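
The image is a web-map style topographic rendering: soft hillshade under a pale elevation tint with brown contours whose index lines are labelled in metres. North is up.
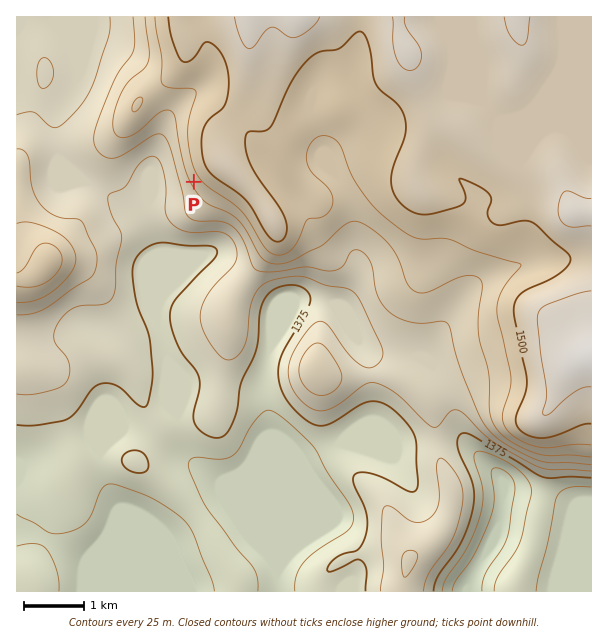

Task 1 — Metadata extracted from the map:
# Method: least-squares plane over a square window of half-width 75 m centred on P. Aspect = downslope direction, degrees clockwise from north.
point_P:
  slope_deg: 9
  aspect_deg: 238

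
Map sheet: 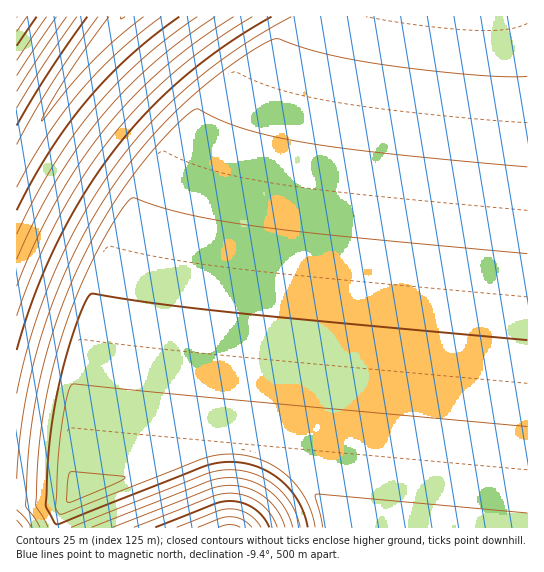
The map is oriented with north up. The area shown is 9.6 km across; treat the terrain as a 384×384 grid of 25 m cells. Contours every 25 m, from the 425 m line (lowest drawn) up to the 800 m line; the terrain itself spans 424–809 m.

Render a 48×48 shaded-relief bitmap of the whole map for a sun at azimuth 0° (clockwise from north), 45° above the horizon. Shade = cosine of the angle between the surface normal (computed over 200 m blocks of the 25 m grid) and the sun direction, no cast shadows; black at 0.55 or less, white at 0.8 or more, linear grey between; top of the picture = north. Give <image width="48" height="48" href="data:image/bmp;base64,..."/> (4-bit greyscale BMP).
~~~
<image width="48" height="48" href="data:image/bmp;base64,Qk32BAAAAAAAAHYAAAAoAAAAMAAAADAAAAABAAQAAAAAAIAEAAATCwAAEwsAABAAAAAAAAAAAAAAABEREQAiIiIAMzMzAERERABVVVUAZmZmAHd3dwCIiIgAmZmZAKqqqgC7u7sAzMzMAN3d3QDu7u4A////AERWMiIiIiIiIiIjRVZniqqqqqqqqqqqqmZnQiIiIiIiIiIiNFVmiqqqqqqqqqqqqoiJhUMiIiIiIiIiM0VWmqqqqqqqqqqqqpmZmYZUMiIiIiIiI0RYqqqqqqqqqqqqqpmZqqqXZTMiIiIiIzR6qqqqqqqqqqqqqpmZqqqqmHZDIiIiI0eaqqqqqqqqqqqqqpmZqqqqqqmHZDMzRomqqqqqqqqqqqqqqqqqqqqqqqqqmHd3iaqqqqqqqqqqqqqqqqqqqqqqqqqqqqqqqqqqqqqqqqqqqqqqqqqqqqqqqqqqqqqqqqqqqqqqqqqqqqqqqqqqqqqqqqqqqqqqqqqqqqqqqqqqqqqqqqqqqqqqqqqqqqqqqqqqqqqqqqqqqqqqqqqqqqqqqqqqqqqqqqqqqqqqqqqqqqqqqqqqqqqqqqqqqqqqqqqqqqqqqqqqqqqqqqqquqqqqqqqqqqqqqqqqqqqqqqqqqqqqqqquqqqqqqqqqqqqqqqqqqqqqqqqqqqqru7uqqqqqqqqqqqqqqqqqqqqqqqqqqqqru7u6qqqqqqqqqqqqqqqqqqqqqqqqqqqru7u6qqqqqqqqqqqqqqqqqqqqqqqqqqqru7u6qqqqqqqqqqqqqqqqqqqqqqqqqqqru7u6qqqqqqqqqqqqqqqqqqqqqqqqqqqru7u7qqqqqqqqqqqqqqqqqqqqqqqqqqqru7u7qqqqqqqqqqqqqqqqqqqqqqqqqqqru7u7qqqqqqqqqqqqqqqqqqqqqqqqqqqru7u8uqqqqqqqqqqqqqqqqqqqqqqqqqqru7vMyqqqqqqqqqqqqqqqqqqqqqqqqqqru7zMy6qqqqqqqqqqqqqqqqqqqqqqqqqru8zMzKqqqqqqqqqqqqqqqqqqqqqqqqqrvMzMzLqqqqqqqqqqqqqqqqqqqqqqqqqrzMzMzMqqqqqqqqqqqqqqqqqqqqqqqqqszMzMzMuqqqqqqqqqqqqqqqqqqqqqqqqszMzMzMyqqqqqqqqqqqqqqqqqqqqqqqqszMzMzMy6qqqqqqqqqqqqqqqqqqqqqqqrzMzMzMzLqqqqqqqqqqqqqqqqqqqqqqqqzMzMzMzcqqqqqqqqqqqqqqqqqqqqqqqovMzMzM3duqqqqqqqqqqqqqqqqqqqqqqnrMzMzN3d26qqqqqqqqqqqqqqqqqqqqqme8zMzN3d3LqqqqqqqqqqqqqqqqqqqqqmaczMzd3d3cuqqqqqqqqqqqqqqqqqqqqmZ6zMzd3d3dy6qqqqqqqqqqqqqqqqqqqmZovM3d3d3d3LqqqqqqqqqqqqqqqqqqqlVWnM3d3d3d3cuqqqqqqqqqqqqqqqqqqlVVas3d3d3d3dy6qqqqqqqqqqqqqqqqqlVVV73d3d3d3u7bqqqqqqqqqqqqqqqqqlVVVYzd3d3d3u7tyqqqqqqqqqqqqqqqqlVVVVjN3d3d7u7u3LqqqqqqqqqqqqqqqlVVVVac3d3e7u7u7tuqqqqqqqqqqqqqqlVVVVVs3d3e7u7u7uy6qqqqqqqqqqqqqg=="/>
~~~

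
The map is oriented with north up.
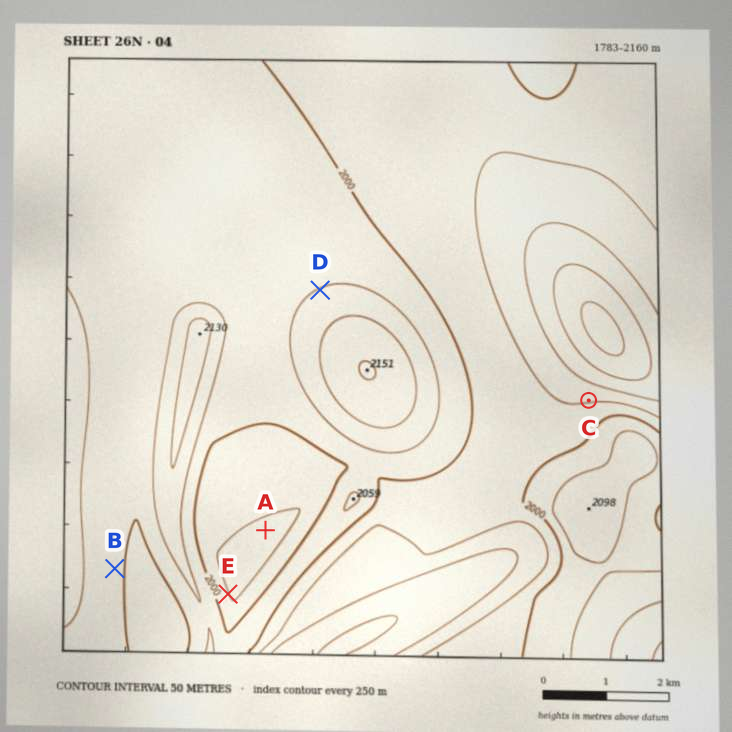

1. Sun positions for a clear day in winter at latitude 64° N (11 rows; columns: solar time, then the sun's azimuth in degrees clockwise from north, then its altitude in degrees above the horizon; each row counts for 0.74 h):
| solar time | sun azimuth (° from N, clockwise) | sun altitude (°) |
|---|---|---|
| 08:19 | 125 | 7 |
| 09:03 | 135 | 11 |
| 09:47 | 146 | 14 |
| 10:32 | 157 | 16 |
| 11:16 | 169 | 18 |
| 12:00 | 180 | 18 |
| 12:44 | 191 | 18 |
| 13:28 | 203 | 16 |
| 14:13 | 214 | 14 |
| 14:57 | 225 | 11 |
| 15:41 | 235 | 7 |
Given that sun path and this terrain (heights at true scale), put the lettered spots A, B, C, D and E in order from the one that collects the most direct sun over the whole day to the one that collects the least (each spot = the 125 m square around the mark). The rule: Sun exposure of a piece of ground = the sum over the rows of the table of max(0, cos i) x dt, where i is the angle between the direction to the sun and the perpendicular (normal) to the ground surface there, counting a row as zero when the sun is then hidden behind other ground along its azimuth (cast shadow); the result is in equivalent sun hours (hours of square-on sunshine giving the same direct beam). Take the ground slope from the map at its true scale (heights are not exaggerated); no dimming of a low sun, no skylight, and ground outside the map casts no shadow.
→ A ≈ B > D ≈ E > C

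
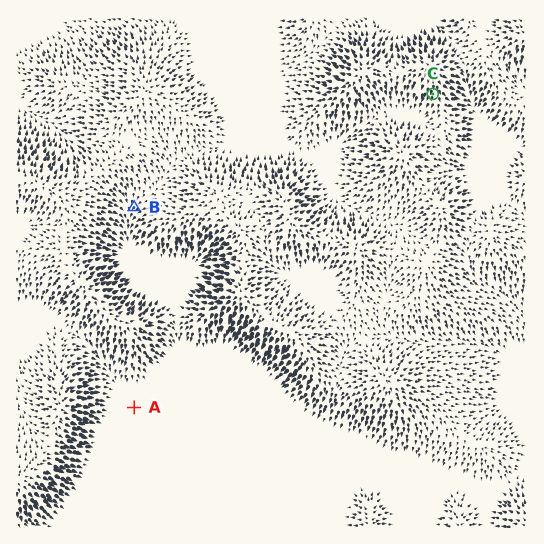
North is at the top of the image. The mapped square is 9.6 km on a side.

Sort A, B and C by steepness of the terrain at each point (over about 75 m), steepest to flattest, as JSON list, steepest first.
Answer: ["C", "B", "A"]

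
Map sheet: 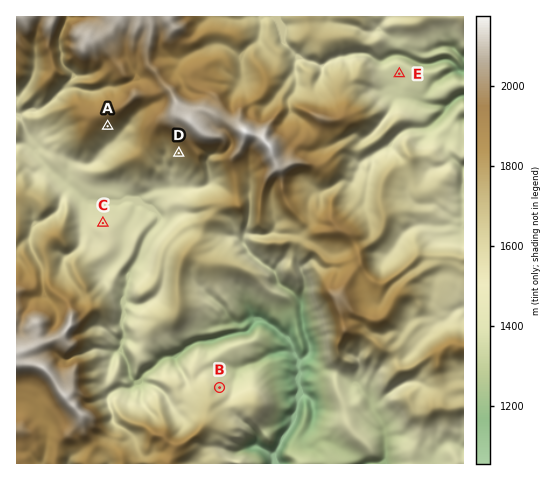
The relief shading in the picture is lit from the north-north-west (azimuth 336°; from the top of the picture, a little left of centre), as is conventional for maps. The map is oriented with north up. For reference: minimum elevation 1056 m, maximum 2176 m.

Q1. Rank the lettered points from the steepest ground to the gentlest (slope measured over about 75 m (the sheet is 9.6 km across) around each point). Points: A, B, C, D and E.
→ A D B C E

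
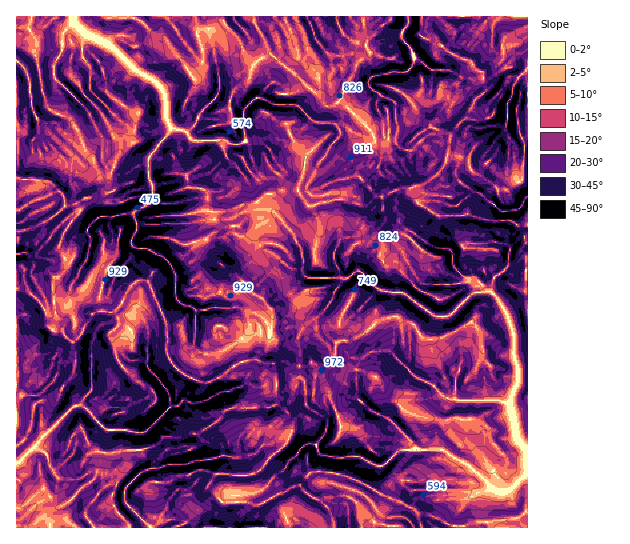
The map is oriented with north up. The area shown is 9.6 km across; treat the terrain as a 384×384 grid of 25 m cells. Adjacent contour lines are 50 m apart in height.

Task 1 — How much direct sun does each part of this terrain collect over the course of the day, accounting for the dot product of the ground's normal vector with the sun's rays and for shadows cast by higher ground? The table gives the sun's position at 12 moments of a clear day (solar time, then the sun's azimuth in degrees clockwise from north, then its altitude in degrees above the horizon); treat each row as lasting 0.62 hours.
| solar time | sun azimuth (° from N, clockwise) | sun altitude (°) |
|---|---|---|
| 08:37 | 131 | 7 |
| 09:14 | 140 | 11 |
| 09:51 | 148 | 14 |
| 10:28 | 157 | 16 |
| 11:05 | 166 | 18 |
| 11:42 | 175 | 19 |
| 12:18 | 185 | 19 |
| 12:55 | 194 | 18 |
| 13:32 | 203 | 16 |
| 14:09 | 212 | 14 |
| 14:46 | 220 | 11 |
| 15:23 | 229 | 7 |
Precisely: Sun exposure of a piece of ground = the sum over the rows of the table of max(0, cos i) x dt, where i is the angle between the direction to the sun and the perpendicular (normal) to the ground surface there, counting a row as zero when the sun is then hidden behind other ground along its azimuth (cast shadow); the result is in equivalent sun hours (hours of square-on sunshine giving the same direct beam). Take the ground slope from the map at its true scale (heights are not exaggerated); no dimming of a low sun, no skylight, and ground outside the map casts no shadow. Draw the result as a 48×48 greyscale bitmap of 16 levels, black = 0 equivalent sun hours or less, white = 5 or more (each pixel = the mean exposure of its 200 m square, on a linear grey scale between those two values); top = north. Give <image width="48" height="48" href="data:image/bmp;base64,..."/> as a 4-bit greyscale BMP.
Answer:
<image width="48" height="48" href="data:image/bmp;base64,Qk32BAAAAAAAAHYAAAAoAAAAMAAAADAAAAABAAQAAAAAAIAEAAATCwAAEwsAABAAAAAAAAAAAAAAABEREQAiIiIAMzMzAERERABVVVUAZmZmAHd3dwCIiIgAmZmZAKqqqgC7u7sAzMzMAN3d3QDu7u4A////AEV3dCiqUnUmzv/v/YaZiHmHQjqMUjZWd4VXmGmVFbmKnN/s3peauHh1isdBEAAABDdjSbV2XMyarbd2J9u8hYc4pyEiMyIhEjRiE6k1OKzWead2QSnDACWXISNFZ2VVQzIhNTiZgTOdta3d1wAVZ6ggAkRVVERmZTQjaaippyAAJREAOUABMgAAAAEREldndWMllIqrvLmIQQAABKMBAAADIAACNoeIZYZWdzISM32Hv5VXckswB4WGUxJFiYiENUlTOGAAAAV72a24mYe5IpyXZFmZmIh2VleEEyABJRASAqy7moqLhWVDJKq6iIdDVmeKMQFavbEQAFvu39pUaEIQWIZTIiJUVmWakyZWhGcQAAEzRHRXmDEp2UMQAAAEV1VWrGSorHFFZxAAABJWl3iMuGVTVYeIVGeUf5eLqDF96bpRRmRGmJiJhRAnlru4VGRpaWebUQXIEBN4epiKl3hSIibMdWqYZXh5qHaHEilxAQAohVclM0MAEWmpmGhCR3iJy4eHqEdTFFMQAAAAAnpiNqiYmYdmVoqct6ind3Z2NJhjISIAAla8uIh3mZeGRYrHQog3ZodmNWdUREIQABI4qoYQF5YzR1IyFIymRYchIhATRWRTAUETWFEAADUzR6pkRCI1d4YQEwAVd0RWQDcRAAAWQAEzaco2RCITh4MRd6qZdCIkURVQAAOndQAlq1FHY0RCWXQhRWmoEkQSQwAQFHYQARJIgzFVczVBAjYRSb+SMjQhIhAG7aeqhHpxBCEQNxNDAAEViKhCIyV3poh6h2q7ad2nNBE3ZSIiAABFRBASNHhVZnzYd4qFSe3Zapl0URIxACenUwASNmNWeUWad6YmmmYjeK61VgQTEDMQARI0MiNniIhou2fe/d397COMWWAAECABIhIlVEeId5mZyc3////tlbYkuLliABJEVlVDRGebmrzrus+1NGEAACeWVKyodQAQAhACRnhzWKZbq+lEUgEWYHQ2MAJYMAFquFMAAlVUh2aDF4lzEiWHe3ZBAAAQMxVUEAAQISJDFYpAAAE4ZLxhNwAAAAElEBIyNBADFjREEREAAAACeHNUJAAAETMlcyEgACAiMzZlMSEAAAABVkJEExAAEzEialEAAAAAEXZEYhAAAAADMScSAzEANDEzNEMAATNRWGYhJREjISVDQwEwJCECRSJBN1ERE4uEqJZAADZjITJjAyEREhFaYRQjd2I6cldjhxATmpcxMkMQAVNkElJhACM4MkRGphRVEAAXhnQRIVIAACUCE0NAAlJxACNErFObQ3i6MVQROVEREBViE0NANzIQABRXiGVotyZ0MkdCYgAREAAjERVTYhIgATabZVdmibgyQyNkAAEAAmY1YkhkERQiJHu2JFhlaYMzIiOLqCApnHAURqZmIzEUeZdiJndTJTNDFHZ2IRGKkgECaFRUQzNWRWYxdnZiQyMyOLhEIBqEIRITRWQ2VGeqmVIUZWcjchMiRVIidRMQAyERIzU1ZYu6thAkMkQXUxMhRjFTSSIQABAgAA=="/>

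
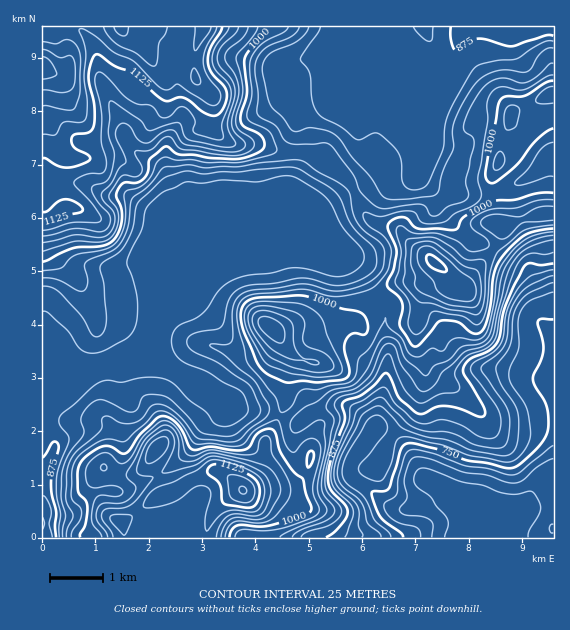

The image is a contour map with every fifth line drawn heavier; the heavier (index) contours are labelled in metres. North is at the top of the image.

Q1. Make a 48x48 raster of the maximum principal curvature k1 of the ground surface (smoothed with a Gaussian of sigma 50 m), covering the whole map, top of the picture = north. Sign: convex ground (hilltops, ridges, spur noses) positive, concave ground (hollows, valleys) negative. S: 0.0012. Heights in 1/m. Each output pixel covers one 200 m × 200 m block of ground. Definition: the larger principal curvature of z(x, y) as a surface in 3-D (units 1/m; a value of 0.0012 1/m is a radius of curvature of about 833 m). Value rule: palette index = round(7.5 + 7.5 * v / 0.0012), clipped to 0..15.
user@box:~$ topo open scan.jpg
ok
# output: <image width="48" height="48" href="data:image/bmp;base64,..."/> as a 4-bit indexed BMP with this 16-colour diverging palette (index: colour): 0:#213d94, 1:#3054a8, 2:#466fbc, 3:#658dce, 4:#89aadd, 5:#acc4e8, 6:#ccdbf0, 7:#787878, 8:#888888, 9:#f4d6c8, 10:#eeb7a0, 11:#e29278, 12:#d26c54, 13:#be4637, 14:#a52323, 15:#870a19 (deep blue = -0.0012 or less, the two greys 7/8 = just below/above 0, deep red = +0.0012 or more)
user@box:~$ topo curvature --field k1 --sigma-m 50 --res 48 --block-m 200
<image width="48" height="48" href="data:image/bmp;base64,Qk32BAAAAAAAAHYAAAAoAAAAMAAAADAAAAABAAQAAAAAAIAEAAATCwAAEwsAABAAAAAAAAAAlD0hAKhUMAC8b0YAzo1lAN2qiQDoxKwA8NvMAHh4eACIiIgAyNb0AKC37gB4kuIAVGzSADdGvgAjI6UAGQqHAIrdpb2IiIiN1TeZmWaZm97ty5d4iIiJm6q4zf2Xd3eM+Gnczcu6qZh3irqYiIeIi2fGn/3riIiJ/a76m+//7KdmeIiIiIh3e3rZvYWe65h3ru+5mbysu6iJmIh3d4iHe5msqXV5zdp2au7KqbyYaJnLh4iId4iYm4mbupqpmK3ZrvzJmb+lWJy4VneIh3mpiXmrvMvvqZvv/7mpmL+1a8zIZniJhnu4d4irvLif+qmO2pqrh6/WaIzZZneJmKy5h4aZm7d8/sqcl4rdeK/6d3rqd4iZq8yqqZeYipea7+pnhWr/h5zsiIjMmbqZqrqJqYqYiZmXr9l2dnmvpnrcqXWKq7mYmrmIiYmaqqhmz6iId3Z713m8yVV4rIeIq6mYiIiImodpy4eIh3d52omoiYearIeJu5mYiIh3ioiamYd4h2aaunqoioianJmruYiIiId3iYiIiIh3iHaamXma3KmJi7m7mId3iIiIeIeIiIh3eJmZiazf/LmJi7ioZ4dneHiIiIeIeIiHirqqnf/smch6u5u3aId4iHeImIiIeImry4iq3qmpeMhY64vLq7qYiHeIqoiIiJvMqIi86WeJeMp37Iir3tuYiId3qoiIiJmIiJvuyYiJmbrM3Yd577l3d4h3qoiIiIh3eK/9u6mYmZiZvZd275ZmeHiJqYiIiId3ec/KqqmpmJh2rYmq/pZWd2eKqHeIiHd4icypqqq8zLp1m73d+6p2d2eamIiIiIeIiamHeal2eb3cy6qc24mYh4q6mHiIiIeIiIiHeJh2d2i8qZrczYeap6qYh3iHiIiIiIiHiIh3d2V5ut/Iv7dmqph3iZl3eIiHd3d4iHd3d2dnrfuGfftmmoh4m8qHh4iIiHeIiHd4d3db/9mYZ96Xd5h4neqYiIiIiHiIiHiIiJq/2KqZmL3KhtuqzuuYh4iIiId4iIeIiu7ulmmc7/7//6zN7tx2d4iIiIiHeHd3jema2meqq7q9/3mruIqGd4h4d4iId3d3naZ4jKiGaZd4qnmZmpWqh4d4d3iId3d4u4d4d5l3eqd4iHiYjMi8l4aId4iId3ibyoiIdoqInMd3iYiZnLr+qJWJd5h4dovMuYiYd4qoi/qIiIm8y6uqmLh5maqqzMuql4mZh3ipePuod3qYmqmLqLyJz//tzLmah4qYh3eYeNmpdot3q4acxo3u/93Kh4mpiImIh3epeMqbmJl5yYd62qup61ealomYh3mHeIibiKyaqoicuZiJnKaa61Z4h5l3h3mHeIiKqI2Yh3mrqIiZe4aa7IiHh5h3d3mXd4iJqZzMqHmsqImYi5ms7bqHeJh3d3mXeIiImauc/4ncd4qIrKvezLiHeJh4h4iYiId4iap2nbvbZ4h42on7erdniIiIh4iZiId4mZmGfMrch4h7yHn5V7hWeIiId4iIiIiImIiIi7jMmJisqHj6RplWeId3h3eIiJmYmIiJrIi6iJvJmIjud5qYiYd4iIiHeKmImZiJnXiYiryXiYev3LvN3LqIiIiIiZh3iHd3fA=="/>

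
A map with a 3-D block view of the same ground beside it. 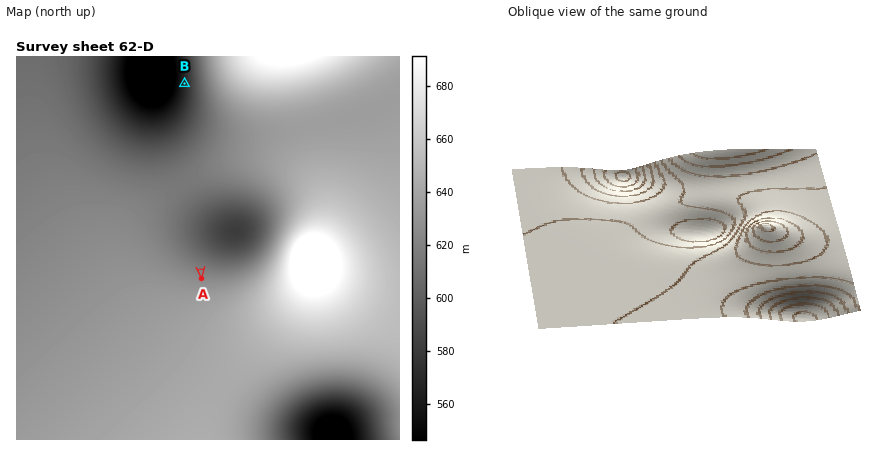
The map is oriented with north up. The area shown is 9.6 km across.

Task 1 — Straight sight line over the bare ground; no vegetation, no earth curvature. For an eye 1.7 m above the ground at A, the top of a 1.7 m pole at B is hidden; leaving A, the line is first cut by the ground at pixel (195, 208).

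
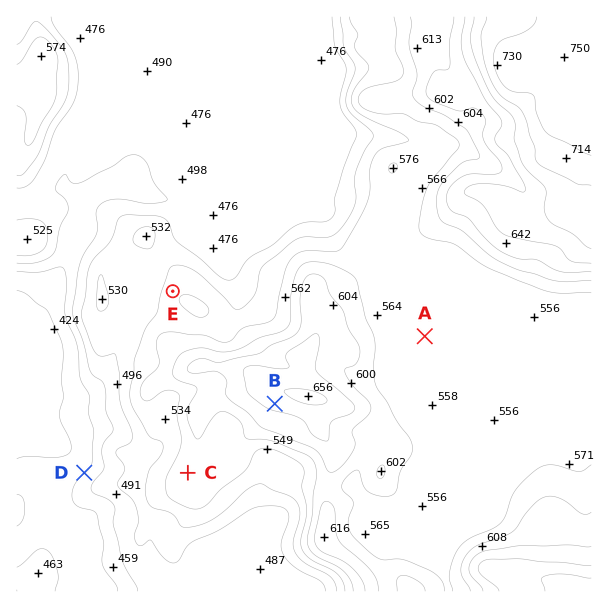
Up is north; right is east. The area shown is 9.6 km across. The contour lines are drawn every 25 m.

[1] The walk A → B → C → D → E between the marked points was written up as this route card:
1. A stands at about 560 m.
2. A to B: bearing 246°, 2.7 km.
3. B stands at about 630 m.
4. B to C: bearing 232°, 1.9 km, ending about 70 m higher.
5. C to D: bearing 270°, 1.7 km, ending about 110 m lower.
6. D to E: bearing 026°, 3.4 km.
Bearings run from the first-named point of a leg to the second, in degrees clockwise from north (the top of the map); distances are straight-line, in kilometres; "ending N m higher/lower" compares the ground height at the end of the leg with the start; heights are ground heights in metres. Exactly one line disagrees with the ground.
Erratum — Line 4: it should read "ending about 70 m lower".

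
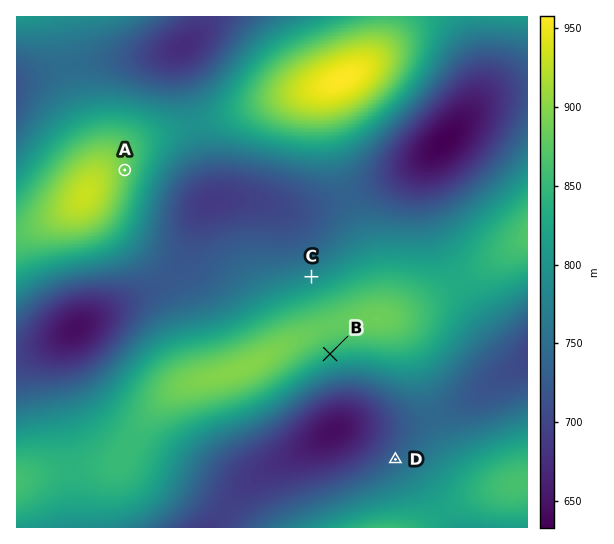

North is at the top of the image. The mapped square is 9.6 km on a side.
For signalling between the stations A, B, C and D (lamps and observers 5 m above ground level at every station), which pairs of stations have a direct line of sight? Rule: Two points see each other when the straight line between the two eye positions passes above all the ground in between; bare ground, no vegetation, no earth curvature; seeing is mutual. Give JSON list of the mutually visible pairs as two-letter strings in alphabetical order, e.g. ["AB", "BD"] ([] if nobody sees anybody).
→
["AC", "BD"]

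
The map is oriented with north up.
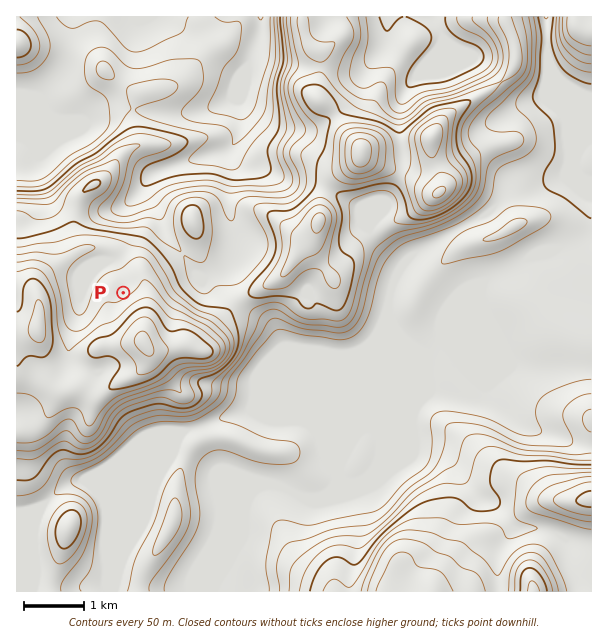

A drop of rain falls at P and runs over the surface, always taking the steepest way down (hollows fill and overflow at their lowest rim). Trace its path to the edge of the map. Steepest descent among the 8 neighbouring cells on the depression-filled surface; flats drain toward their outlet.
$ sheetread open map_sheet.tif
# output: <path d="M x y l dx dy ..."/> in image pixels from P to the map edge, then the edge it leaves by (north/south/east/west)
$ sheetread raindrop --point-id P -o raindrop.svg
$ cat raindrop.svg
<path d="M123 293l0-17-3-4 0-3-6-6 0-3 17-17 0-40 10-12 2-5 12-13 6-3 3 0 1-2 3 0 2-1 3 0 1-2 3 0 2-1 3 0 1-2 3 0 2-1 3 0 1-2 3 0 6-3 5 0 6-3 6 0 1-1 5 0 3-2 9-9 3-6 0-30 7-7 2-6 1-2 0-30 3-4 0-3 2-2 0-3 1-1 0-3 2-2 0-3 3-6 0-16"/>
exit: north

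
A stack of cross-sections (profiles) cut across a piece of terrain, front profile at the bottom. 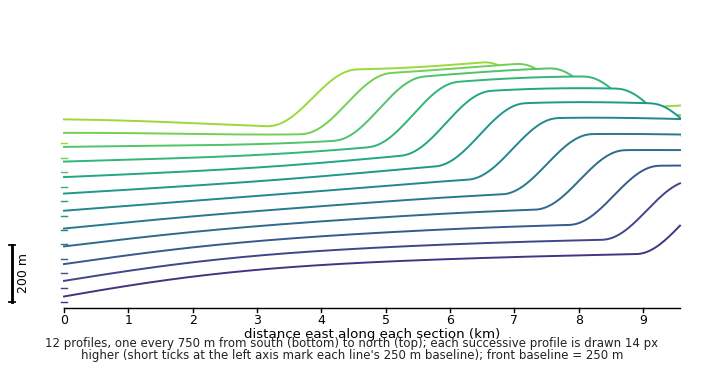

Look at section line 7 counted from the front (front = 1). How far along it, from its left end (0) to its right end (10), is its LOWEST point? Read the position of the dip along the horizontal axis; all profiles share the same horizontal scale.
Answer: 0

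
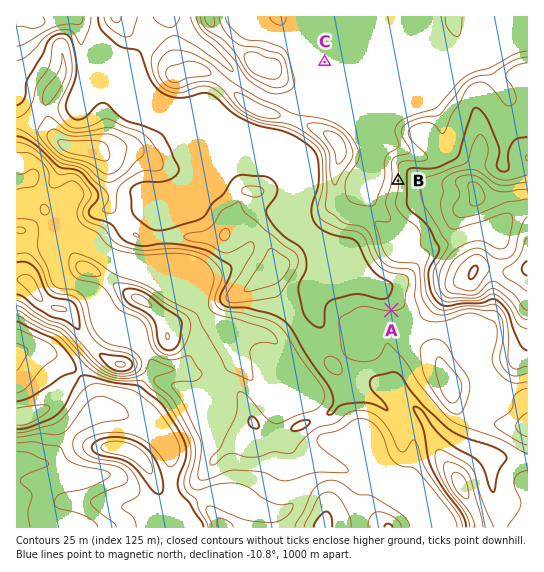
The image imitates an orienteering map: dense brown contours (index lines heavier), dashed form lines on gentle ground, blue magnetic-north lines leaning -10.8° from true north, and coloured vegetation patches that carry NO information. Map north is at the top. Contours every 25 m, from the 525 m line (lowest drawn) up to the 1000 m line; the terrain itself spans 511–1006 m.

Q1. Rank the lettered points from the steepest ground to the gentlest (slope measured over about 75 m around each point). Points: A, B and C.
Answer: B A C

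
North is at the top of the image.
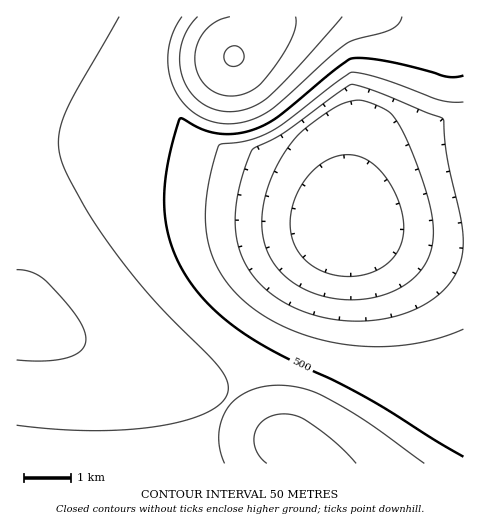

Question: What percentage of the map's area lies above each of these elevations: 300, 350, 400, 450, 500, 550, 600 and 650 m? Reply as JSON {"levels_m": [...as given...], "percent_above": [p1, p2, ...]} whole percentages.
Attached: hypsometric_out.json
{"levels_m": [300, 350, 400, 450, 500, 550, 600, 650], "percent_above": [95, 87, 79, 72, 60, 36, 9, 3]}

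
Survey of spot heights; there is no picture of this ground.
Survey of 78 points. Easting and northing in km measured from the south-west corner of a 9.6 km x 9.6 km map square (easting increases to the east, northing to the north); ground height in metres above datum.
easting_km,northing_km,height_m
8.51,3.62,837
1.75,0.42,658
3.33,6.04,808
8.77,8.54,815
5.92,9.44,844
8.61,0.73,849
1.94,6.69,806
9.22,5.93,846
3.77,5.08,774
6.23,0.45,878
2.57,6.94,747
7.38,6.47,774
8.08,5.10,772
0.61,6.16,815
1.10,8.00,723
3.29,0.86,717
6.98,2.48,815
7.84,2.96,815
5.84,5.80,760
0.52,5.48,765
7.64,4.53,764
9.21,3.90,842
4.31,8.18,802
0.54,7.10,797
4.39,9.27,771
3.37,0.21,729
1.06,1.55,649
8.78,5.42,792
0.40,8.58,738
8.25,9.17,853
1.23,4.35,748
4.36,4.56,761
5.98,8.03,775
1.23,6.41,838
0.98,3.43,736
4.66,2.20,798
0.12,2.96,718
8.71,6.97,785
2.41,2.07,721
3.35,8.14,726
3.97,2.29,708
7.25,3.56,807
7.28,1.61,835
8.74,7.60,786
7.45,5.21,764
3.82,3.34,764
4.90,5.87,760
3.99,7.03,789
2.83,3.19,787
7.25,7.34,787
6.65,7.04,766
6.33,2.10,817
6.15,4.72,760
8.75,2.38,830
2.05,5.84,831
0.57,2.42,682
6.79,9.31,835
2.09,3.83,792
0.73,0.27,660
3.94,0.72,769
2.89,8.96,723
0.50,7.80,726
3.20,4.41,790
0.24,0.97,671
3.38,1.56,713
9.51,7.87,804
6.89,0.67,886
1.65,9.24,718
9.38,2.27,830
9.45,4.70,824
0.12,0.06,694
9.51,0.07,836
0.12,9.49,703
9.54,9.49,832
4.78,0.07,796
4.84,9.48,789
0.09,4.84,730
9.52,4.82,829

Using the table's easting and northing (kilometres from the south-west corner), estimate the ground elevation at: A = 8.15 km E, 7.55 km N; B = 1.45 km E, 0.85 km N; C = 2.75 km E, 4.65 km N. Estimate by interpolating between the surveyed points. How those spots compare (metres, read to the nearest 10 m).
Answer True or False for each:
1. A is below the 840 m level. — True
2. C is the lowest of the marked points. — False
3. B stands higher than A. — False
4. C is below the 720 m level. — False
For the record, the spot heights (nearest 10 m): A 790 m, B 650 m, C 800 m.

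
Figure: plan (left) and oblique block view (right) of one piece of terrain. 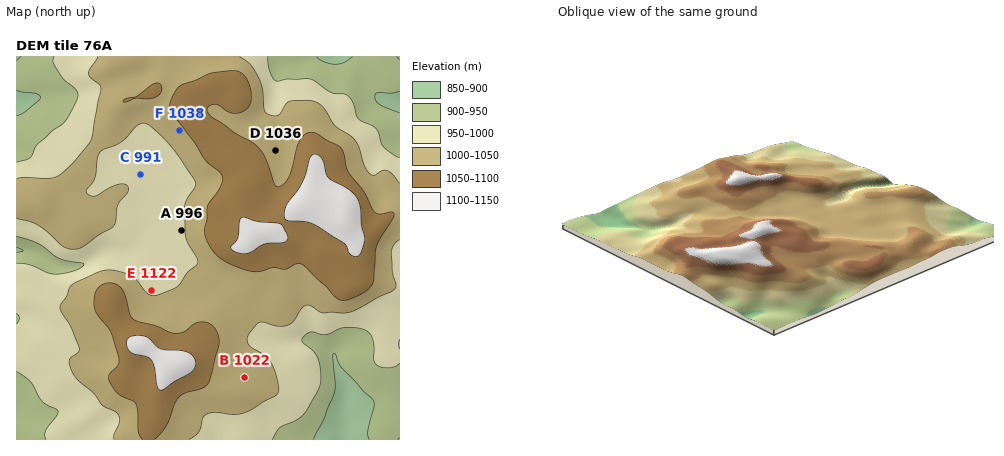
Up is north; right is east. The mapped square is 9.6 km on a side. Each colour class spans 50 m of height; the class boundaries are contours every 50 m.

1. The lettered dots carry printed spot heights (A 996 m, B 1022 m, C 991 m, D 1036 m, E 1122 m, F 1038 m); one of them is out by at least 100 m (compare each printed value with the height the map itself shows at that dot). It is E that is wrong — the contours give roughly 997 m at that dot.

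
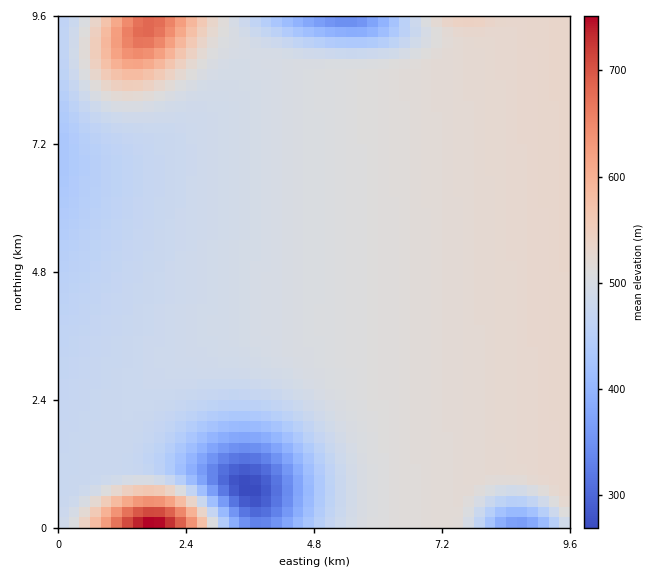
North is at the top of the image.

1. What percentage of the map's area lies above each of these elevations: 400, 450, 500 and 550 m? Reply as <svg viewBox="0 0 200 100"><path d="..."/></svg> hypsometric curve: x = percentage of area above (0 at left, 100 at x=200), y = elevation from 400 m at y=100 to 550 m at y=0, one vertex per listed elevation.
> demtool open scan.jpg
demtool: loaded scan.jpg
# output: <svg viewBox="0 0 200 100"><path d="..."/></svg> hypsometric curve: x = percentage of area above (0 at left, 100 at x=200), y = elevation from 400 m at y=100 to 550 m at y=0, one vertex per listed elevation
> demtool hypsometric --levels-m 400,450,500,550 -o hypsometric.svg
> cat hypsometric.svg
<svg viewBox="0 0 200 100"><path d="M192 100l-10-33-74-34-101-33"/></svg>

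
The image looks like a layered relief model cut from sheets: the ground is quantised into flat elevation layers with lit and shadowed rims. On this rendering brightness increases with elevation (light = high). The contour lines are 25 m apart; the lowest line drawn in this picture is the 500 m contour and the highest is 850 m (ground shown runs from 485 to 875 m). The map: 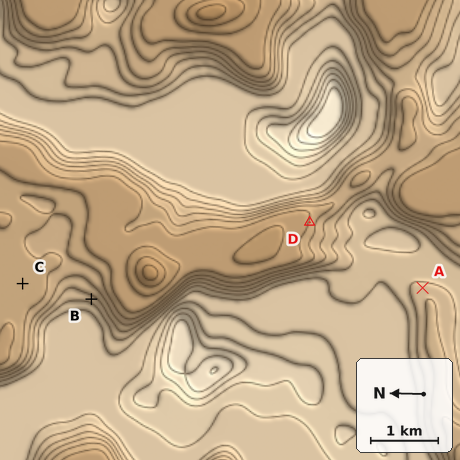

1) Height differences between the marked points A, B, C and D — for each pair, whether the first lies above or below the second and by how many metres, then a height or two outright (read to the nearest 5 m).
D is below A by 85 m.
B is above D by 80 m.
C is below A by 80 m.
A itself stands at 665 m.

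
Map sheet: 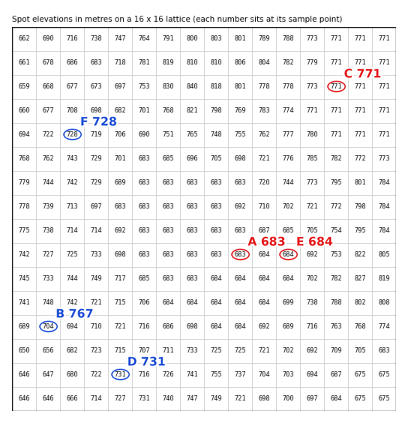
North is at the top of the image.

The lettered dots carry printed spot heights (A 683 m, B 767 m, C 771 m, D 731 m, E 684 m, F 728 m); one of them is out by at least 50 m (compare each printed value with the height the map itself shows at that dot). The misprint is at B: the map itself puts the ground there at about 704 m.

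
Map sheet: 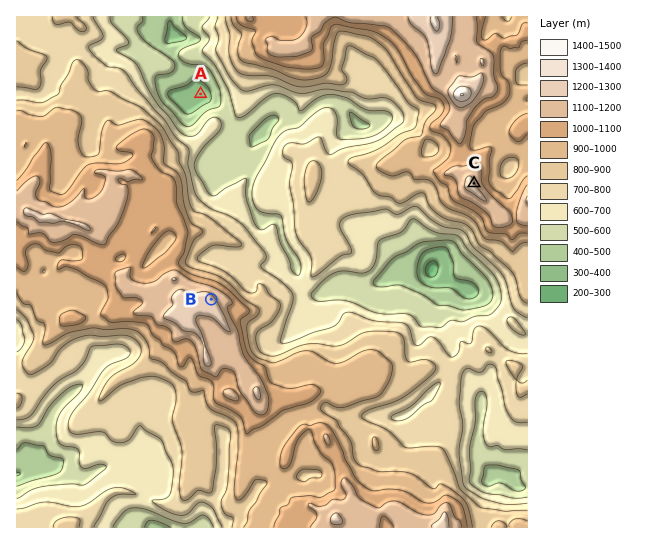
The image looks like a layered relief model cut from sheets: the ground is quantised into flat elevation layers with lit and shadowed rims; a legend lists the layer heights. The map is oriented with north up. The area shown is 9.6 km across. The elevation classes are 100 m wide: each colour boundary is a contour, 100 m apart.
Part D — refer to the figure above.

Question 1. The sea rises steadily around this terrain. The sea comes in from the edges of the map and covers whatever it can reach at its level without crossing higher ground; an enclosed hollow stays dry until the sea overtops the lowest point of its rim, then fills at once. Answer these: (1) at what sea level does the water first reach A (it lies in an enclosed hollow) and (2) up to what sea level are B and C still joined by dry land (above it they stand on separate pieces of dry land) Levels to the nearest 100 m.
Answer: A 500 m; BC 700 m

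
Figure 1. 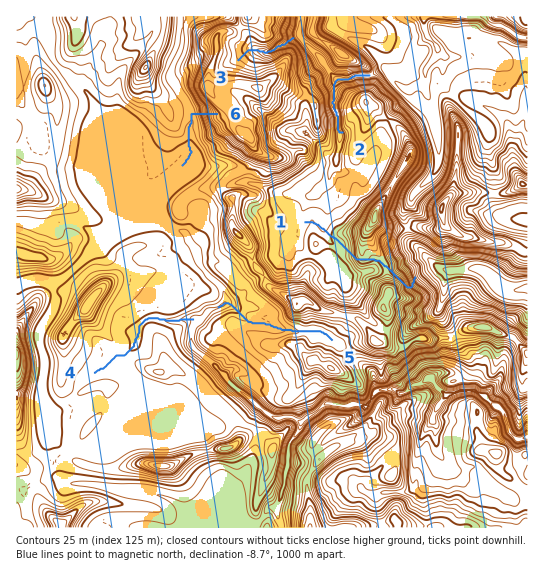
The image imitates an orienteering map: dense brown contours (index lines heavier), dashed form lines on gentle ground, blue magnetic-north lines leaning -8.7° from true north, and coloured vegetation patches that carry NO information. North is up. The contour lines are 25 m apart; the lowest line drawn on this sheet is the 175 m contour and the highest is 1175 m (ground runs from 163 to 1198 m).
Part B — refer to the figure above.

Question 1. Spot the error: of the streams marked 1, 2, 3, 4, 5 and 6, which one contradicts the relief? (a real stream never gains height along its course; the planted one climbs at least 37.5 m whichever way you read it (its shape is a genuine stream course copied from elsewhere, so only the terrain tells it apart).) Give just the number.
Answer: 1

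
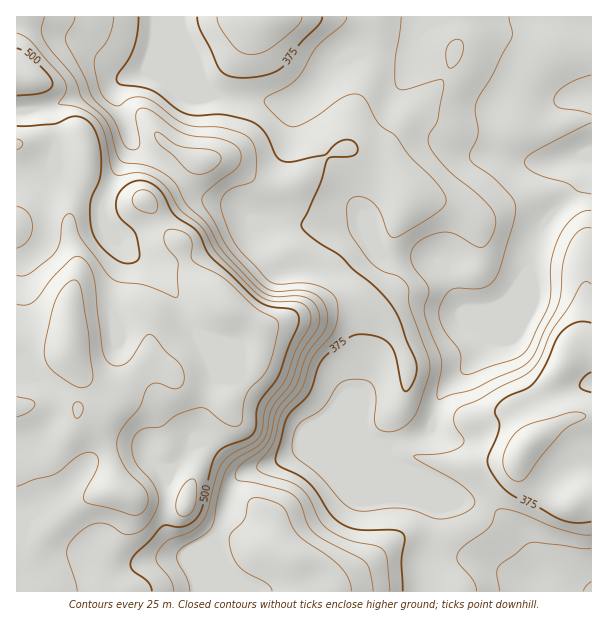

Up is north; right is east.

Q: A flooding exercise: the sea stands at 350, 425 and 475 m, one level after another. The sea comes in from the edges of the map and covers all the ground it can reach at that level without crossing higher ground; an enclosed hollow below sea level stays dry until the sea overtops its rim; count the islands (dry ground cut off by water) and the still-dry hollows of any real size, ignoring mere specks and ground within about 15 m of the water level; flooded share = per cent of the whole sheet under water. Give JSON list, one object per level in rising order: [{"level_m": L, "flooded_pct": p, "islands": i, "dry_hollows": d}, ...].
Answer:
[{"level_m": 350, "flooded_pct": 30, "islands": 0, "dry_hollows": 0}, {"level_m": 425, "flooded_pct": 61, "islands": 0, "dry_hollows": 0}, {"level_m": 475, "flooded_pct": 70, "islands": 0, "dry_hollows": 0}]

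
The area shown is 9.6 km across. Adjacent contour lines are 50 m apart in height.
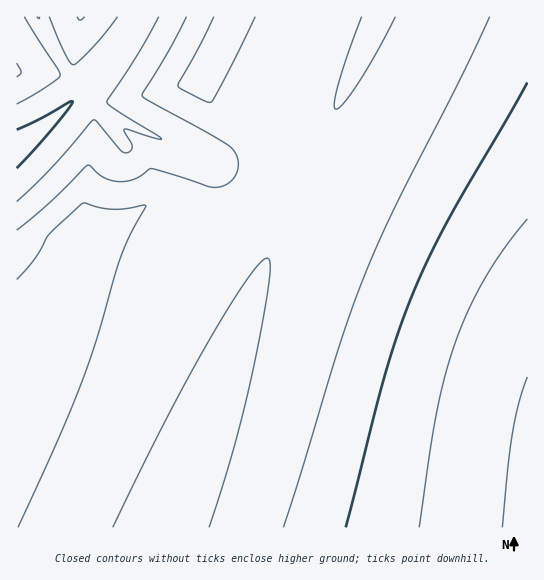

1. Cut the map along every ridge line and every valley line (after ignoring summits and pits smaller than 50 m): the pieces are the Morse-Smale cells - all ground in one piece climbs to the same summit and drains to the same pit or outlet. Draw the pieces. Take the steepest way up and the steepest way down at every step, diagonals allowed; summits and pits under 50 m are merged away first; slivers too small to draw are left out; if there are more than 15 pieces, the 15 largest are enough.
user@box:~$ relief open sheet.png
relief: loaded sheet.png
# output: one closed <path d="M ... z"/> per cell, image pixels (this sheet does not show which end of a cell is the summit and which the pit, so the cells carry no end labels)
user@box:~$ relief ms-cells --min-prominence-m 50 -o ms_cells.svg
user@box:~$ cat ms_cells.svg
<path d="M527 16l-148 0-2 2-106 232-108 278 365-1z"/><path d="M81 95l-39 33-26 18 0 381 146 1 38-91 52-140 39-91 0-4-93-47-51-22-33-17-9 0-11-12z"/><path d="M378 16l-239 0-27 42-32 36 14 10 11 12 9 0 33 17 51 22 91 45 2 4z"/><path d="M30 16l-14 1 1 128 32-22 34-32z"/><path d="M138 16l-107 0 0 2 52 73 37-44 16-24z"/>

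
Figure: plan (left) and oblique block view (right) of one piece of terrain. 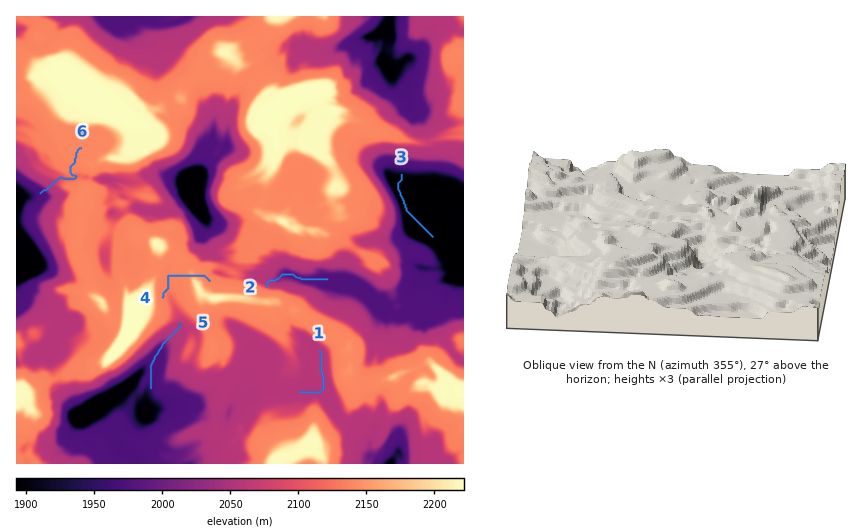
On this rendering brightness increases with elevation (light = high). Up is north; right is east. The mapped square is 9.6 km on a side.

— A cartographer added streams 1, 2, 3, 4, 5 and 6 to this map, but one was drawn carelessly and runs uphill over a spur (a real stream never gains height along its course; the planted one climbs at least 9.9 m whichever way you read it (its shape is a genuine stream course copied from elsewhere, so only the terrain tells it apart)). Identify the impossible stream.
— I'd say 4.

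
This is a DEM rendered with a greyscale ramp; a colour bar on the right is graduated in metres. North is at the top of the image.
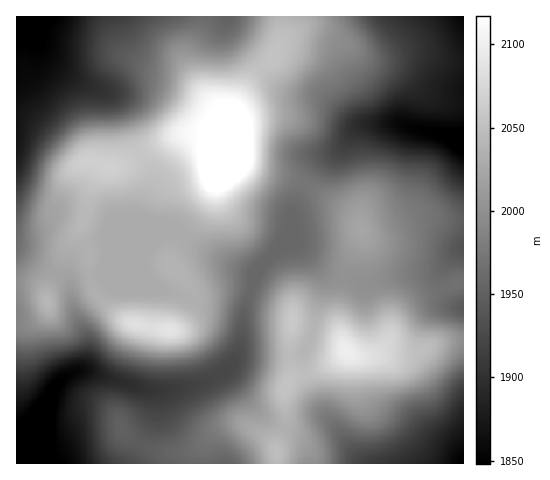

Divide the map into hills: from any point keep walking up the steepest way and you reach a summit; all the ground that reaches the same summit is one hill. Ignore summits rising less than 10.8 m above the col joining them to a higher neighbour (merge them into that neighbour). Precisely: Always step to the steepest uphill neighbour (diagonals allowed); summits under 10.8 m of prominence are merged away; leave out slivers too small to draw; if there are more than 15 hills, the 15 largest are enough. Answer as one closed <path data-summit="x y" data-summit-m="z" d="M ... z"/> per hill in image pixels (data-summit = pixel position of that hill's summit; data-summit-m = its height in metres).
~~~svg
<path data-summit="223 168" data-summit-m="2171" d="M463 16l-446 0-1 234 30 19 15 7 7 8 2 6 3-6 5-4 25-5 38-16 17-20 18-7 46 28 34 14 6-10 21-19 8-20 4-21 16-32 9-10 17-11 21-24 18-4 23 0 17 6 25 5 19 7 4-1z"/><path data-summit="347 351" data-summit-m="2100" d="M311 259l11 18 1 14-7 22-4 21-7 16-4 4-8 3-52-1-17 15 25 31 24 21 26 9 10-1 13-5 10 0 8 7 16 22 8 9 99 0 1-156-10-4-10-14-2-17 3-8-13 8-32 2-30 9-7 0-29-8-13-7z"/><path data-summit="361 230" data-summit-m="2023" d="M399 123l-23 0-18 4-21 24-21 15-16 27-16 53 9-5 32 31 38 12 7 0 30-9 35-3 19-18 10-5 0-108z"/><path data-summit="169 330" data-summit-m="2089" d="M179 232l-21 7-8 7-4 10-9 5-34 14-25 5-5 4-2 6 1 14 15 37-1 21-6 9 16 2 49 16 22 1 42-10 16-9 7-7 7-14 5-37 11-40-17-5-34-18z"/><path data-summit="277 452" data-summit-m="2048" d="M224 372l-15 8-22 7-20 3-19-1 6 7 1 16-25 51 234 0-24-30-8-7-10 0-13 5-10 1-26-9-24-21z"/><path data-summit="48 302" data-summit-m="2041" d="M18 250l-2 1 0 212 9 1 4-19 25-57 13-13 17-8 3-10 0-16-14-33-5-24-7-8-15-7z"/><path data-summit="293 320" data-summit-m="2060" d="M294 242l-4 0-11 6-17 16-7 10-11 39-2 21-6 25 5-3 52 1 8-3 7-8 15-55 0-11-17-25z"/>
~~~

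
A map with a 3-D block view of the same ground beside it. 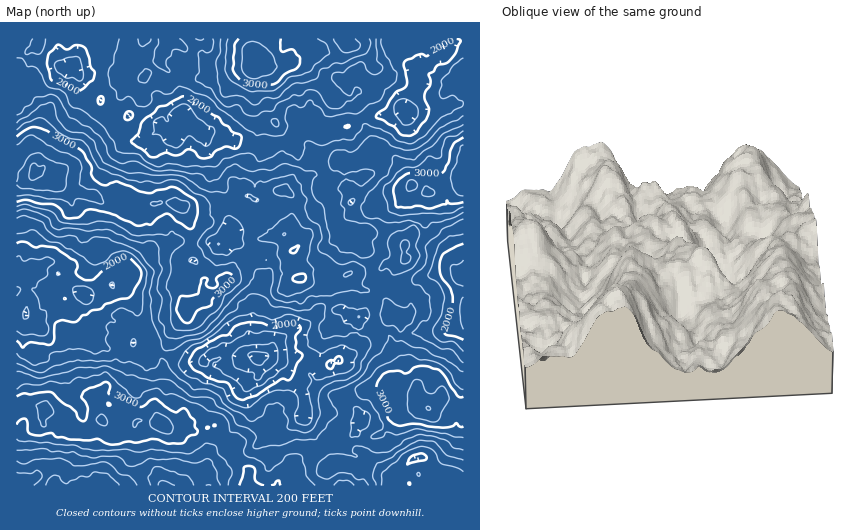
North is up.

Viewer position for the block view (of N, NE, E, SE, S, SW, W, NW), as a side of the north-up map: W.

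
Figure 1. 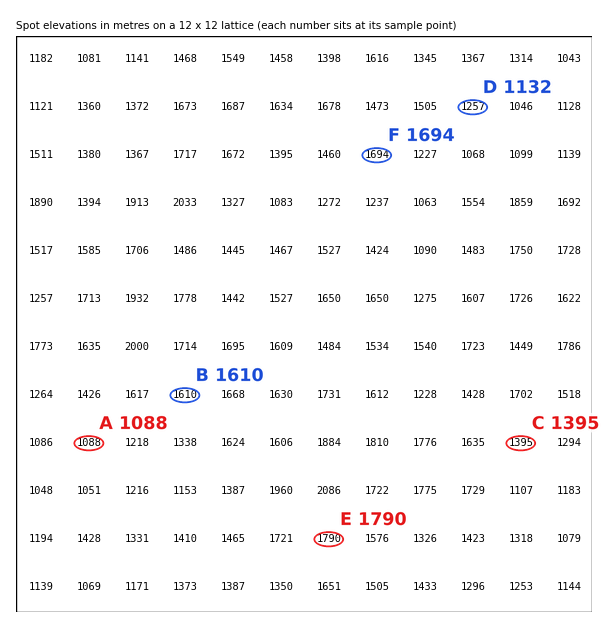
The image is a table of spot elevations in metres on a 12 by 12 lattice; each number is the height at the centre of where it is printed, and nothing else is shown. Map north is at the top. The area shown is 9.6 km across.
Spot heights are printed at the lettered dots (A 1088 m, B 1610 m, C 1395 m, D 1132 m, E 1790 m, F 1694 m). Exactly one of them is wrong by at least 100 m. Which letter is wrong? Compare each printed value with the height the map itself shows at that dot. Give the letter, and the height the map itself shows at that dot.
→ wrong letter D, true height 1257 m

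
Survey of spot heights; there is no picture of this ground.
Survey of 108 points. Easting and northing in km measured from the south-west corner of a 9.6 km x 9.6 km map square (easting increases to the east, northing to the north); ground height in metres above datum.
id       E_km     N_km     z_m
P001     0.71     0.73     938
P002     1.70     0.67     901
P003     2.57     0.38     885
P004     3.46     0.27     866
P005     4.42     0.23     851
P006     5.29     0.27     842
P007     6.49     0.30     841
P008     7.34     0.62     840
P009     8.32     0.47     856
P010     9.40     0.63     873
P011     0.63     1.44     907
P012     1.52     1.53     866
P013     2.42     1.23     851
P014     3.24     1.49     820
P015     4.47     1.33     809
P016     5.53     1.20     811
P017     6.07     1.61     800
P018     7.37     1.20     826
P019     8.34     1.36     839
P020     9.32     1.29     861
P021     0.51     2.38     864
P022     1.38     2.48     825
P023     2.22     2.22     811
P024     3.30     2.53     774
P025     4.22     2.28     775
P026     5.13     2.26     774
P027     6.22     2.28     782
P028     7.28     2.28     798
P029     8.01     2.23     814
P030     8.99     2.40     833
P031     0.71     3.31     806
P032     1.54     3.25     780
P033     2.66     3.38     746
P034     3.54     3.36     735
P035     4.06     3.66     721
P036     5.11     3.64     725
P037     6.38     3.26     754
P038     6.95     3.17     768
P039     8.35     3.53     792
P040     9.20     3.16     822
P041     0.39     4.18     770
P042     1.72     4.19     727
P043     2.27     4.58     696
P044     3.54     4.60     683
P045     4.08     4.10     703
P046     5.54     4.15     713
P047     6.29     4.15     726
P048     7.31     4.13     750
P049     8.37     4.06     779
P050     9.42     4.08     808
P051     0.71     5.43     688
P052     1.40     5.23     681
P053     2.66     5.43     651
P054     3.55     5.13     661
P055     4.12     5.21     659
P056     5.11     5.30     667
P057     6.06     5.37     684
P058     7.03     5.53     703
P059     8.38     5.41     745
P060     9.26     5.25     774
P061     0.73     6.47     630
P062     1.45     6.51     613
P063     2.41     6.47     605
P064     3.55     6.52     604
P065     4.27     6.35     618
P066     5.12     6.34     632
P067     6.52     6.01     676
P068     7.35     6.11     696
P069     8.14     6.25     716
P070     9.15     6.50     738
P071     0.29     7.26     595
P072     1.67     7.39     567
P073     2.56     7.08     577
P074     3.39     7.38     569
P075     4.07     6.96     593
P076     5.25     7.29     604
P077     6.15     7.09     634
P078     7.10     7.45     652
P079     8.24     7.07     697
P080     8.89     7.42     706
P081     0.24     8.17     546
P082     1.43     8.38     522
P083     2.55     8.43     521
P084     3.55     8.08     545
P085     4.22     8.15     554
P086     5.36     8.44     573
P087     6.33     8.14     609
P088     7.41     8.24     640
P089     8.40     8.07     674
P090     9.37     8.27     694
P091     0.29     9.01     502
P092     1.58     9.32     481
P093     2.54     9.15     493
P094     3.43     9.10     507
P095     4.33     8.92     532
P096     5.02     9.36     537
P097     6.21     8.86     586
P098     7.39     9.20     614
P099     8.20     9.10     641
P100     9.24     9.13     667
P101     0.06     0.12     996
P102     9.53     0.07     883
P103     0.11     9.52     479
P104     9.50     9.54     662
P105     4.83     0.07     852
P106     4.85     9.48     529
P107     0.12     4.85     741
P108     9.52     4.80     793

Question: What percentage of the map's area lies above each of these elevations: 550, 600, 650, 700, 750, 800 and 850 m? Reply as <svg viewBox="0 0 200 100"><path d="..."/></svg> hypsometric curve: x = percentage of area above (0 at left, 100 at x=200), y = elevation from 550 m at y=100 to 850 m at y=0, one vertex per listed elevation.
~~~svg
<svg viewBox="0 0 200 100"><path d="M182 100l-19-17-24-16-29-17-28-17-30-16-32-17"/></svg>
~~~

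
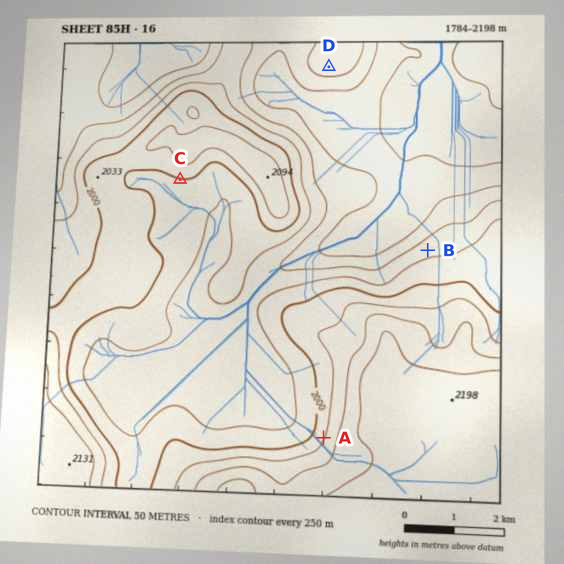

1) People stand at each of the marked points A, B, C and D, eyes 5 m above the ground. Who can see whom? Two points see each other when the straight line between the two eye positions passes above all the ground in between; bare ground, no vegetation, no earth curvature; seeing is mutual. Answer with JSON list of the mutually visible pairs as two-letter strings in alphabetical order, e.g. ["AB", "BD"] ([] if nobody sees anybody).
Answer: ["AC", "BD"]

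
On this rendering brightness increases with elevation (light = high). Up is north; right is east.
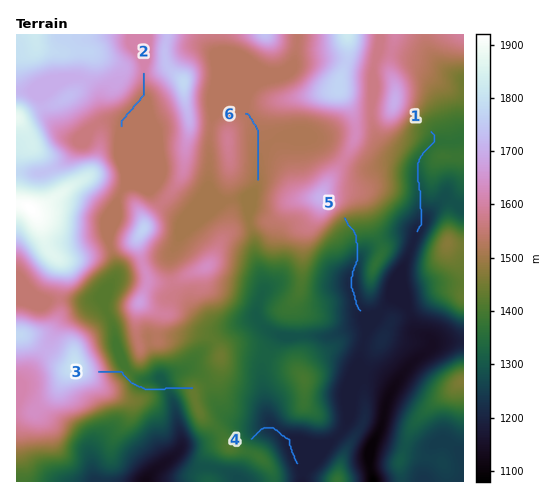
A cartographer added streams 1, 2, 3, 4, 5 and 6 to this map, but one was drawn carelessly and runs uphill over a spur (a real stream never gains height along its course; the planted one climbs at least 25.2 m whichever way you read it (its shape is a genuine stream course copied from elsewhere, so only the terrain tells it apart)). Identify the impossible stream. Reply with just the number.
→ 3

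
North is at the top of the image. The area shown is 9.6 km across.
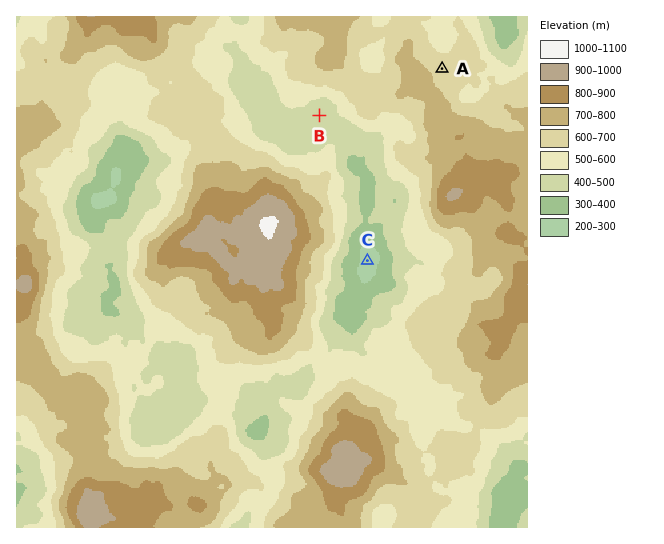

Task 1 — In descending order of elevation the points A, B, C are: A B C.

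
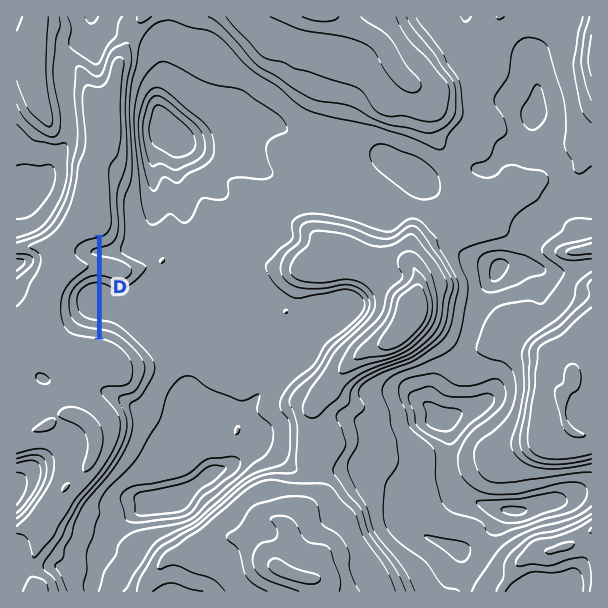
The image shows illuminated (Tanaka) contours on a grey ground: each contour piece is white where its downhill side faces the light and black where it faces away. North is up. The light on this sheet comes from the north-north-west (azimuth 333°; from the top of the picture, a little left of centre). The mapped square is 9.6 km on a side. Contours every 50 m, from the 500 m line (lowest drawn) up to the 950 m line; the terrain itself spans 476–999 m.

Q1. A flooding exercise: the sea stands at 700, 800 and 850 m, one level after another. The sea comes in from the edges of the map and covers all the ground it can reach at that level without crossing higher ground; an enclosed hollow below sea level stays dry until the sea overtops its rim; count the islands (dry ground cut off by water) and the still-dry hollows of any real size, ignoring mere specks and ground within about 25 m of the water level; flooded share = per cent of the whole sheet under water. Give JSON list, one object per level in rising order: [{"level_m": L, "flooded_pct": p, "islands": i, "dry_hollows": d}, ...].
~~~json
[{"level_m": 700, "flooded_pct": 57, "islands": 0, "dry_hollows": 0}, {"level_m": 800, "flooded_pct": 75, "islands": 1, "dry_hollows": 0}, {"level_m": 850, "flooded_pct": 94, "islands": 1, "dry_hollows": 0}]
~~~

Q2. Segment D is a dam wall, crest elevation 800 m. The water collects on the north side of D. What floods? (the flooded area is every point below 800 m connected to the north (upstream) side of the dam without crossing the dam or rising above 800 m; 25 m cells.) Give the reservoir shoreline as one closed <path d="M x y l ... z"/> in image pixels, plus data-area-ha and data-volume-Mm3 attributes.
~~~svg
<path d="M96 238l-9 2-6 2-5 6-2 6 10 8 4 5-21 18-6 14 0 19 5 11 9 7 18 1 2 1 2 0-1-100z" data-area-ha="71" data-volume-Mm3="41.38"/>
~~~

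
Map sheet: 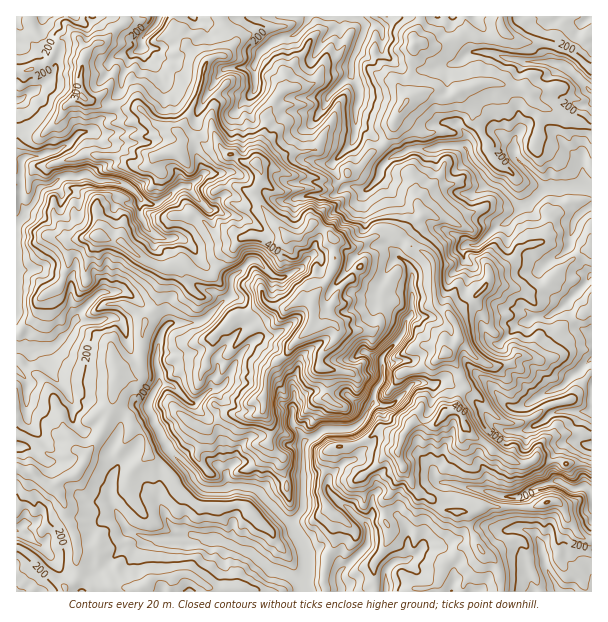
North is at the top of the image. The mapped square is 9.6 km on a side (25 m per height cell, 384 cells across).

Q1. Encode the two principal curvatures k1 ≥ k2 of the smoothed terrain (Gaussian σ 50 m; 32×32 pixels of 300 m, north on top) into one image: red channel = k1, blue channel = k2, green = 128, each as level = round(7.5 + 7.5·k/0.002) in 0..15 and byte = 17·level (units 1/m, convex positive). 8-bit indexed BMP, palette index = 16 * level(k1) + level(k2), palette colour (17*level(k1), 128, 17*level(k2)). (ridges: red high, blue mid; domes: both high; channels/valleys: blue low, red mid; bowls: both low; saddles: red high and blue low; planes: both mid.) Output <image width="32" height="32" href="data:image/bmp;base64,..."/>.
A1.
<image width="32" height="32" href="data:image/bmp;base64,Qk02CAAAAAAAADYEAAAoAAAAIAAAACAAAAABAAgAAAAAAAAEAAATCwAAEwsAAAABAAAAAAAAAIAAABGAAAAigAAAM4AAAESAAABVgAAAZoAAAHeAAACIgAAAmYAAAKqAAAC7gAAAzIAAAN2AAADugAAA/4AAAACAEQARgBEAIoARADOAEQBEgBEAVYARAGaAEQB3gBEAiIARAJmAEQCqgBEAu4ARAMyAEQDdgBEA7oARAP+AEQAAgCIAEYAiACKAIgAzgCIARIAiAFWAIgBmgCIAd4AiAIiAIgCZgCIAqoAiALuAIgDMgCIA3YAiAO6AIgD/gCIAAIAzABGAMwAigDMAM4AzAESAMwBVgDMAZoAzAHeAMwCIgDMAmYAzAKqAMwC7gDMAzIAzAN2AMwDugDMA/4AzAACARAARgEQAIoBEADOARABEgEQAVYBEAGaARAB3gEQAiIBEAJmARACqgEQAu4BEAMyARADdgEQA7oBEAP+ARAAAgFUAEYBVACKAVQAzgFUARIBVAFWAVQBmgFUAd4BVAIiAVQCZgFUAqoBVALuAVQDMgFUA3YBVAO6AVQD/gFUAAIBmABGAZgAigGYAM4BmAESAZgBVgGYAZoBmAHeAZgCIgGYAmYBmAKqAZgC7gGYAzIBmAN2AZgDugGYA/4BmAACAdwARgHcAIoB3ADOAdwBEgHcAVYB3AGaAdwB3gHcAiIB3AJmAdwCqgHcAu4B3AMyAdwDdgHcA7oB3AP+AdwAAgIgAEYCIACKAiAAzgIgARICIAFWAiABmgIgAd4CIAIiAiACZgIgAqoCIALuAiADMgIgA3YCIAO6AiAD/gIgAAICZABGAmQAigJkAM4CZAESAmQBVgJkAZoCZAHeAmQCIgJkAmYCZAKqAmQC7gJkAzICZAN2AmQDugJkA/4CZAACAqgARgKoAIoCqADOAqgBEgKoAVYCqAGaAqgB3gKoAiICqAJmAqgCqgKoAu4CqAMyAqgDdgKoA7oCqAP+AqgAAgLsAEYC7ACKAuwAzgLsARIC7AFWAuwBmgLsAd4C7AIiAuwCZgLsAqoC7ALuAuwDMgLsA3YC7AO6AuwD/gLsAAIDMABGAzAAigMwAM4DMAESAzABVgMwAZoDMAHeAzACIgMwAmYDMAKqAzAC7gMwAzIDMAN2AzADugMwA/4DMAACA3QARgN0AIoDdADOA3QBEgN0AVYDdAGaA3QB3gN0AiIDdAJmA3QCqgN0Au4DdAMyA3QDdgN0A7oDdAP+A3QAAgO4AEYDuACKA7gAzgO4ARIDuAFWA7gBmgO4Ad4DuAIiA7gCZgO4AqoDuALuA7gDMgO4A3YDuAO6A7gD/gO4AAID/ABGA/wAigP8AM4D/AESA/wBVgP8AZoD/AHeA/wCIgP8AmYD/AKqA/wC7gP8AzID/AN2A/wDugP8A/4D/AJeGt5aXp6e3p6a4p7i3pZWVtYW3krinp5WGpqaWk5WnltaFp4aGhoeXqJeGp4OEpYTGktejlIaohpfHhaaRp4bmgoenl4eXhYWElYSDhdiUhaa2gNeWhYaWyKaWt5KVtoGml5eGlpO2pISFlZbIxoOml9eQ2IWGhoWzc4OChMfUlYWnh4eEmJeUp8jXxtaAwrTnkLLFdJXHuNj29vbV9pSWlreFh4aHhofWkJGigKXj07C2s7SE56aksICQkOTAwMe2priGhpd315D1wuaVxLGyo8jXk/eFhJW3lbe3oNKzlYSGp5aGhtegotWFgqb3wtPYkoS15oSFppTn9/Xl5sW1lZeWtoWW1IGnqIWktNPAoPLx9ZX3g5XF9cWRkeaVpZSXp5SnlsiQp+i0ptbX9qDUkNCg5efU9/SksuXToKWVlJe2hJantJD5kMO1tfihkOf386DgkPe01aOzgYHk5KOTt5SHh5e4oaG2w4KF5cOAs7Oz9PDgsJKlxXC3loORxaWWh4eHqJextpbXpIS294Do5OP3oPTVtsTA99W1t5aThYWFh4e3lLKmlrako4XF9aDWlMCg9LbHxeVhxbaWp5emmIWUtbaVtpKUtdeVhKHC17bH1uiQ16bWc8WShaeXhZSnl4HissamhZWRtMaj9sLGpaR1trCytcallZWUk5S4k9m205CygpZ1t8Wggfej17e0pIWHtKPFpcaVlreXhKSEhNXEs4aGlre2xsOg9ZCQxdTklZW1lMWjk9iGdaang5SFpZS1dNfmt6eEx7Jwx8SQ5pHWlZO316LU2KWGhLW2o8m3xenWxoGgkoaX9uXH16Po1rSVt6amkKDClKiog6eSpaV0xpbEwem21bWTlNeT+dOjk8eWpbPX1YKEhqaFlZOltKTppcGwwfegwrXWkoDD0oN1hoWnl5a12JSEp6els5CxxMDQkOexoObVxsXFw8Ojo4OFl5eWtJORtLaEhYWy+OKgoeX3x6T3kJGy6MXEs5DZt5HIp8alkcblkKaXhpKQoObmpJS217Wl99TYhKXGpYHHxICQkKGU13HImIaFptengYOVlZW2p7XDhaWWhKTHgqW2p8fWxLWUlKWWhqaXheaFlLW31oTFxZODtpamgvWClpe3hoWFp4eXlqe3ppOFpffGk8eFdaWy1oOCxrW0oNWDhre4priHh5anlpWUt4V05oS0ppaGheXS16C3p9a2kKa4poaGh6enp7e2tZCWtoPXhZSUlZaF59OzgLi2k8eRtpSUloaFlpORkZGi5paFpsbXppKypqeFlcaTgIPlpMW0k7fIp5elpsjHxreWppW2k4S22LDGlpaXhrXFs7SVpZKkpaWGlpWnpYaGh4U="/>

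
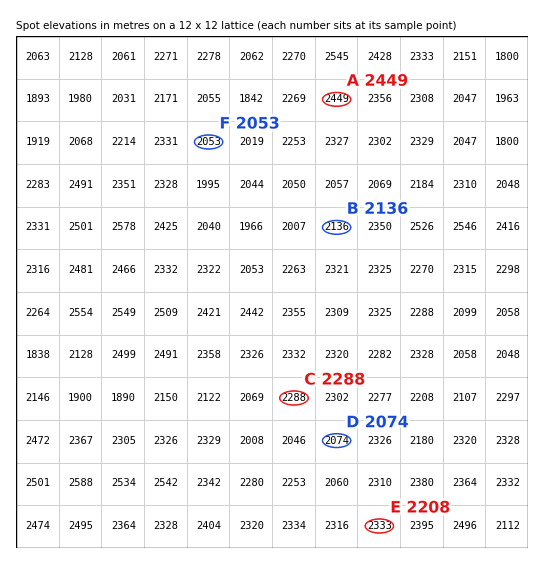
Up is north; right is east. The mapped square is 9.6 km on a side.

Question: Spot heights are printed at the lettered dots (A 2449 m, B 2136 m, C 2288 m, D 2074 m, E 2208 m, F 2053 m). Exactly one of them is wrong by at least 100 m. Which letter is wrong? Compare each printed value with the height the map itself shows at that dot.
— E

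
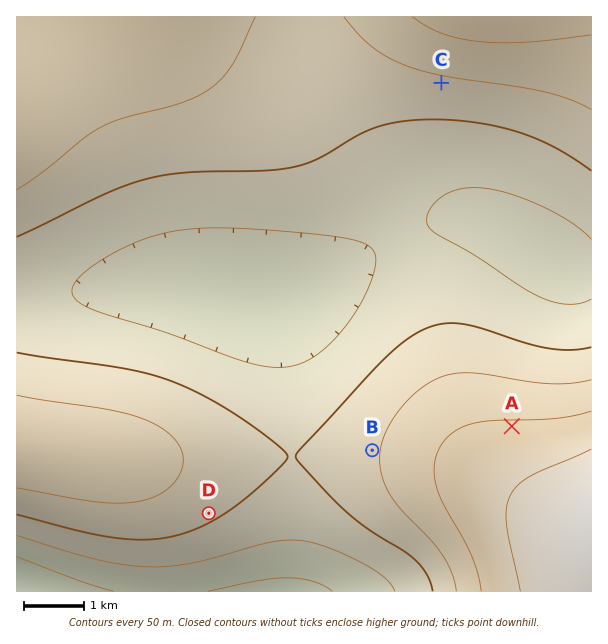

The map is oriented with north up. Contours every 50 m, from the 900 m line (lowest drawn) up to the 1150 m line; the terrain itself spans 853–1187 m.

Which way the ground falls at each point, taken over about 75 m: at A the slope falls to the N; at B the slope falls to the W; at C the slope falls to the S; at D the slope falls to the SE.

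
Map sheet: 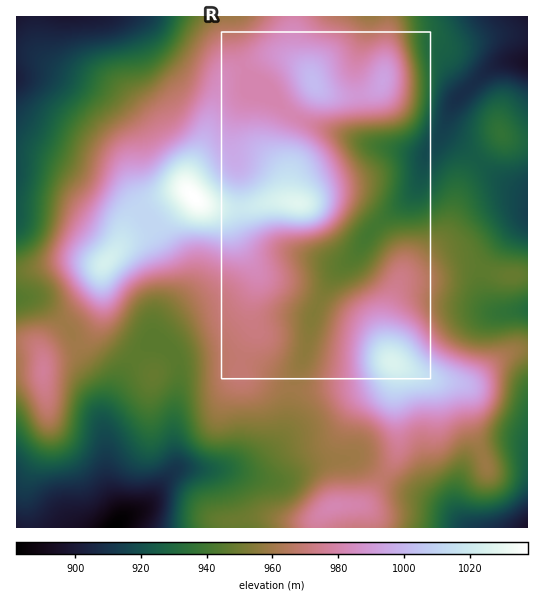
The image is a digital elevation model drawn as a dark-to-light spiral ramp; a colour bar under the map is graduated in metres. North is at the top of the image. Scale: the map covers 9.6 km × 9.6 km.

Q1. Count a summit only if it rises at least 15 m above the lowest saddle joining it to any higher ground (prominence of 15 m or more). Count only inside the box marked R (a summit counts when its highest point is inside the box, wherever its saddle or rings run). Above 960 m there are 2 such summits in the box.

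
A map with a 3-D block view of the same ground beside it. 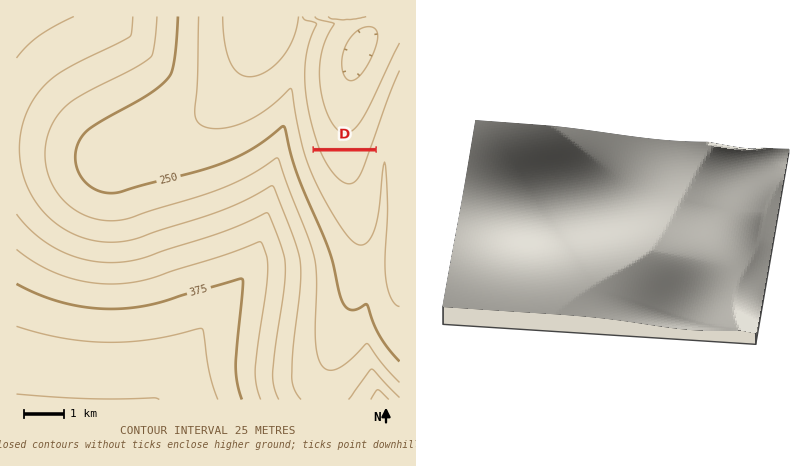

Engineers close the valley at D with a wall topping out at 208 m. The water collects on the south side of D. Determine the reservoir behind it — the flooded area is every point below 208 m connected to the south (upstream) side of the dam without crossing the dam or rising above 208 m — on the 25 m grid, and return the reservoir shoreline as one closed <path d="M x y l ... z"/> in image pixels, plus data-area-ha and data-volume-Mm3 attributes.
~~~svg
<path d="M374 151l-60 1 9 20 12 18 13 11 8 1 6-6 3-6 9-39z" data-area-ha="128" data-volume-Mm3="11.83"/>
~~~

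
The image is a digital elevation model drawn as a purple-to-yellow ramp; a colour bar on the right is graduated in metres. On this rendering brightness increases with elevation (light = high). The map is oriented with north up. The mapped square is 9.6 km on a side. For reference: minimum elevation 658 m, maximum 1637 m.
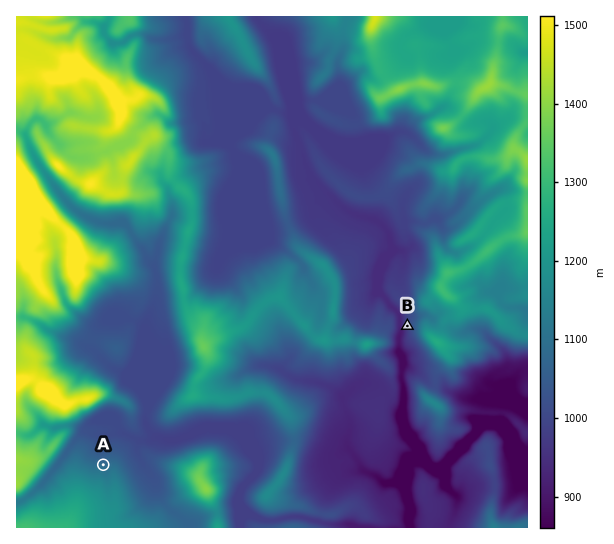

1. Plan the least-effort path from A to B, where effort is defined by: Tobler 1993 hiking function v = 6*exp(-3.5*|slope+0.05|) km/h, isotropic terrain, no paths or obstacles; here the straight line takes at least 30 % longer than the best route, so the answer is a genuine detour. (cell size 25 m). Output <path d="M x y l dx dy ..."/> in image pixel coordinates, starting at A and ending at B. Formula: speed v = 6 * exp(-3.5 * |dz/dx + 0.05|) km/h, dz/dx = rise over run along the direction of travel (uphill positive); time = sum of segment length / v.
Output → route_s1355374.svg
<path d="M103 465l3-2 3-4 5-2 23 0 10-6 22 0 18-9 2 0 8-4 97 0 3-1 18-19 11-21 1-2 4-8 6-2 8-8 5-3 11-11 5-2 9 0 3-2 1-2 0-2 3-4 8-4 1-1 2-3 0-5 6-13 3-2 1-2 2 2 2 3"/>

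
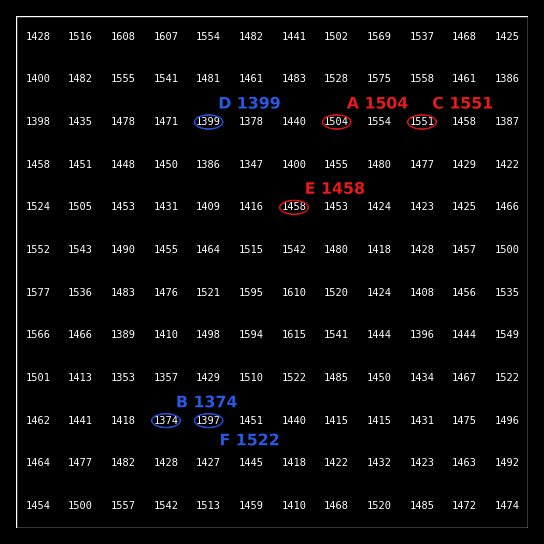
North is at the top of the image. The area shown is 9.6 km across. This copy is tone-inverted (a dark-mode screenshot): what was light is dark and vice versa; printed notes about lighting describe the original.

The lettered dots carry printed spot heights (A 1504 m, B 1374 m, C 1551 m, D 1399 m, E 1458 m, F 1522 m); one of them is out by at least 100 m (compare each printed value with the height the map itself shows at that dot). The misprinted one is F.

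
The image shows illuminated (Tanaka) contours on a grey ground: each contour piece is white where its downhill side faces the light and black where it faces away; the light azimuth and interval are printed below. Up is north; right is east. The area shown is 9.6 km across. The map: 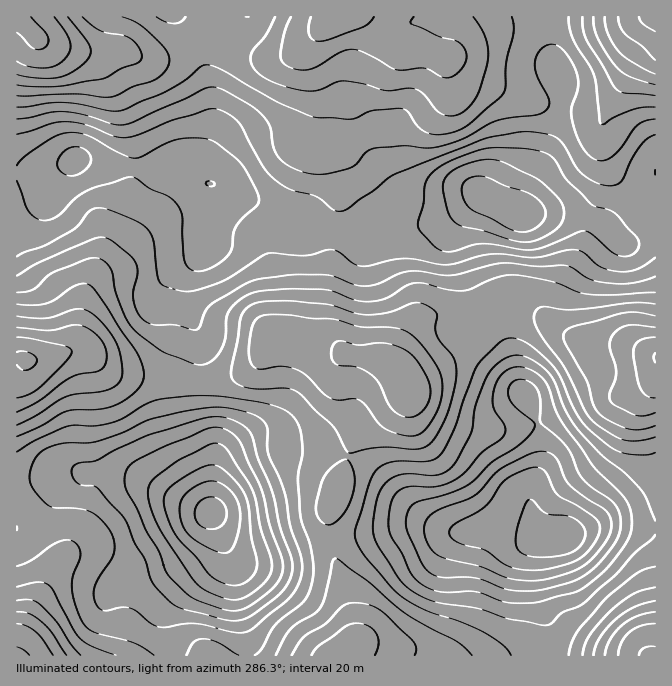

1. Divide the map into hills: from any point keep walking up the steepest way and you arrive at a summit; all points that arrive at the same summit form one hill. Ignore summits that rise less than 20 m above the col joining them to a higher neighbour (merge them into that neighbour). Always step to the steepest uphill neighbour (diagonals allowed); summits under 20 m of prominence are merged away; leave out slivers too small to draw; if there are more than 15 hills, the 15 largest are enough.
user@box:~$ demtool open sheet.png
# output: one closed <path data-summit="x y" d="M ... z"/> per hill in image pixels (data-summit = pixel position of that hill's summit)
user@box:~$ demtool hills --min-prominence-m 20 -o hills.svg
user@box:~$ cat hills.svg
<path data-summit="407 383" d="M214 184l0 19-8 27-2 20-16 27-4 23 15 35-1 68 3 17 12 30-2 64 17 36 9 9 13 2 25-5 39-15 58-7 35-8 18 0 27 7 23-2 15-5 20 0 18 5 14 7 7 0-13-13-7-25 2-12 7-13 5-20-4-28-11-29-10-13-5-22-12-28-22-25-6-13-17-52 0-10 5-13 13-19 9-6-8 1-20 15-13 6-35 12-13 2-49-2-25-5-16-10-24-2-22-11-31-10z"/><path data-summit="337 17" d="M534 16l-355 0 20 36 12 45 2 31-12 34 2 15 4 6 20 10 31 10 22 11 24 2 16 10 25 5 49 2 26-5 35-15 23-17 42 17 6-20 17-31 13-32 7-32 0-11-5-19-20-33z"/><path data-summit="24 358" d="M84 159l-9 0-30 14-29 0 0 315 16-4 28-13 17 0 1 2 37-2 20 5 47 25 28 12 3-63-12-30-3-17 1-68-13-28-2-17 4-13 16-27 2-20 8-27 0-15-2-4-8-1-22-12-8-2-20 2-29-5-15 0z"/><path data-summit="655 357" d="M485 198l-6 0-18 24-5 13 0 10 17 52 6 13 22 25 12 28 5 22 10 13 11 29 4 28-14 42 2 15 5 13 8 9 6 4 12 0 28-10 19-4 46 4 1-308-26 21-8 2-18-19-17-6-17-4-52-1z"/><path data-summit="340 655" d="M510 526l-20 0-25 7-23-2-17-5-18 0-35 8-58 7-39 15-25 5-13-2-7-6 6 22 2 30 8 29 2 21 284 1 2-16 5-12 0-20-5-28 0-22 4-11 11-8 5-1-12 0-14-7z"/><path data-summit="17 655" d="M115 471l-25 0-22 8-10 9-9 17-7 9-15 9-11 2 1 131 154-1-5-20 2-25 6-10 16-16 22-16 7-10 2-3-2-20-9-22-28-12-47-25z"/><path data-summit="17 20" d="M177 16l-160 0-1 156 29 1 30-14 9 0 26 7 15 0 29 5 20-2 13 4 18 10-4-11 0-10 12-34-4-41-10-35z"/><path data-summit="655 18" d="M655 16l-121 1 4 18 20 33 5 19 0 11-7 32-13 32-17 31-5 15 1 5 48 1 17 4 17 6 18 19 8-2 26-23z"/><path data-summit="654 655" d="M614 524l-17 2-35 12-13 1-11 8-4 11 0 22 5 28 0 20-5 12 0 16 122-1 0-127z"/>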